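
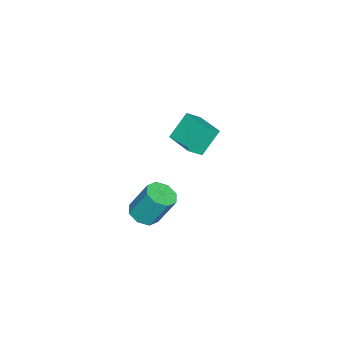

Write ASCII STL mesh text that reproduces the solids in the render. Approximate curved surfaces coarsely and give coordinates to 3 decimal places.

solid 
facet normal 0.038 -0.470 -0.882
outer loop
vertex 3.773 -3.273 -2.8
vertex 3.16 -2.667 -3.15
vertex 4.088 -2.704 -3.09
endloop
endfacet
facet normal 0.896 -0.374 0.239
outer loop
vertex 3.773 -3.273 -2.8
vertex 4.088 -2.704 -3.09
vertex 3.692 -2.279 -0.94
endloop
endfacet
facet normal 0.896 -0.375 0.239
outer loop
vertex 3.692 -2.279 -0.94
vertex 4.088 -2.704 -3.09
vertex 4.007 -1.711 -1.23
endloop
endfacet
facet normal -0.038 0.471 0.881
outer loop
vertex 3.692 -2.279 -0.94
vertex 4.007 -1.711 -1.23
vertex 3.08 -1.673 -1.29
endloop
endfacet
facet normal 0.038 -0.470 -0.882
outer loop
vertex 4.088 -2.704 -3.09
vertex 3.16 -2.667 -3.15
vertex 3.859 -2.113 -3.415
endloop
endfacet
facet normal 0.946 0.301 -0.119
outer loop
vertex 4.088 -2.704 -3.09
vertex 3.859 -2.113 -3.415
vertex 4.007 -1.711 -1.23
endloop
endfacet
facet normal 0.947 0.300 -0.119
outer loop
vertex 4.007 -1.711 -1.23
vertex 3.859 -2.113 -3.415
vertex 3.779 -1.12 -1.555
endloop
endfacet
facet normal -0.038 0.470 0.882
outer loop
vertex 4.007 -1.711 -1.23
vertex 3.779 -1.12 -1.555
vertex 3.08 -1.673 -1.29
endloop
endfacet
facet normal 0.039 -0.471 -0.882
outer loop
vertex 3.859 -2.113 -3.415
vertex 3.16 -2.667 -3.15
vertex 3.221 -1.847 -3.585
endloop
endfacet
facet normal 0.442 0.799 -0.408
outer loop
vertex 3.859 -2.113 -3.415
vertex 3.221 -1.847 -3.585
vertex 3.779 -1.12 -1.555
endloop
endfacet
facet normal 0.442 0.799 -0.408
outer loop
vertex 3.779 -1.12 -1.555
vertex 3.221 -1.847 -3.585
vertex 3.141 -0.854 -1.725
endloop
endfacet
facet normal -0.038 0.471 0.881
outer loop
vertex 3.779 -1.12 -1.555
vertex 3.141 -0.854 -1.725
vertex 3.08 -1.673 -1.29
endloop
endfacet
facet normal 0.038 -0.471 -0.882
outer loop
vertex 3.221 -1.847 -3.585
vertex 3.16 -2.667 -3.15
vertex 2.548 -2.061 -3.5
endloop
endfacet
facet normal -0.321 0.830 -0.457
outer loop
vertex 3.221 -1.847 -3.585
vertex 2.548 -2.061 -3.5
vertex 3.141 -0.854 -1.725
endloop
endfacet
facet normal -0.320 0.830 -0.457
outer loop
vertex 3.141 -0.854 -1.725
vertex 2.548 -2.061 -3.5
vertex 2.467 -1.067 -1.64
endloop
endfacet
facet normal -0.038 0.471 0.881
outer loop
vertex 3.141 -0.854 -1.725
vertex 2.467 -1.067 -1.64
vertex 3.08 -1.673 -1.29
endloop
endfacet
facet normal 0.038 -0.471 -0.881
outer loop
vertex 2.548 -2.061 -3.5
vertex 3.16 -2.667 -3.15
vertex 2.233 -2.629 -3.21
endloop
endfacet
facet normal -0.896 0.375 -0.239
outer loop
vertex 2.548 -2.061 -3.5
vertex 2.233 -2.629 -3.21
vertex 2.467 -1.067 -1.64
endloop
endfacet
facet normal -0.896 0.374 -0.239
outer loop
vertex 2.467 -1.067 -1.64
vertex 2.233 -2.629 -3.21
vertex 2.152 -1.636 -1.35
endloop
endfacet
facet normal -0.038 0.470 0.882
outer loop
vertex 2.467 -1.067 -1.64
vertex 2.152 -1.636 -1.35
vertex 3.08 -1.673 -1.29
endloop
endfacet
facet normal 0.038 -0.470 -0.882
outer loop
vertex 2.233 -2.629 -3.21
vertex 3.16 -2.667 -3.15
vertex 2.461 -3.22 -2.885
endloop
endfacet
facet normal -0.947 -0.300 0.119
outer loop
vertex 2.233 -2.629 -3.21
vertex 2.461 -3.22 -2.885
vertex 2.152 -1.636 -1.35
endloop
endfacet
facet normal -0.946 -0.301 0.120
outer loop
vertex 2.152 -1.636 -1.35
vertex 2.461 -3.22 -2.885
vertex 2.381 -2.227 -1.025
endloop
endfacet
facet normal -0.038 0.470 0.882
outer loop
vertex 2.152 -1.636 -1.35
vertex 2.381 -2.227 -1.025
vertex 3.08 -1.673 -1.29
endloop
endfacet
facet normal 0.038 -0.471 -0.881
outer loop
vertex 2.461 -3.22 -2.885
vertex 3.16 -2.667 -3.15
vertex 3.099 -3.486 -2.715
endloop
endfacet
facet normal -0.442 -0.799 0.408
outer loop
vertex 2.461 -3.22 -2.885
vertex 3.099 -3.486 -2.715
vertex 2.381 -2.227 -1.025
endloop
endfacet
facet normal -0.442 -0.799 0.408
outer loop
vertex 2.381 -2.227 -1.025
vertex 3.099 -3.486 -2.715
vertex 3.019 -2.493 -0.855
endloop
endfacet
facet normal -0.039 0.471 0.882
outer loop
vertex 2.381 -2.227 -1.025
vertex 3.019 -2.493 -0.855
vertex 3.08 -1.673 -1.29
endloop
endfacet
facet normal 0.038 -0.471 -0.881
outer loop
vertex 3.099 -3.486 -2.715
vertex 3.16 -2.667 -3.15
vertex 3.773 -3.273 -2.8
endloop
endfacet
facet normal 0.320 -0.830 0.457
outer loop
vertex 3.099 -3.486 -2.715
vertex 3.773 -3.273 -2.8
vertex 3.019 -2.493 -0.855
endloop
endfacet
facet normal 0.321 -0.829 0.457
outer loop
vertex 3.019 -2.493 -0.855
vertex 3.773 -3.273 -2.8
vertex 3.692 -2.279 -0.94
endloop
endfacet
facet normal -0.038 0.471 0.882
outer loop
vertex 3.019 -2.493 -0.855
vertex 3.692 -2.279 -0.94
vertex 3.08 -1.673 -1.29
endloop
endfacet
facet normal -0.527 0.362 0.769
outer loop
vertex -4.325 -2.676 -0.647
vertex -3.14 -1.195 -0.533
vertex -5.006 -2.072 -1.398
endloop
endfacet
facet normal -0.624 -0.779 -0.060
outer loop
vertex -4.0 -2.765 -2.867
vertex -4.325 -2.676 -0.647
vertex -5.006 -2.072 -1.398
endloop
endfacet
facet normal -0.527 0.363 0.769
outer loop
vertex -5.006 -2.072 -1.398
vertex -3.14 -1.195 -0.533
vertex -3.821 -0.592 -1.284
endloop
endfacet
facet normal -0.577 0.511 -0.637
outer loop
vertex -3.821 -0.592 -1.284
vertex -4.0 -2.765 -2.867
vertex -5.006 -2.072 -1.398
endloop
endfacet
facet normal 0.578 -0.511 0.637
outer loop
vertex -4.325 -2.676 -0.647
vertex -2.134 -1.888 -2.002
vertex -3.14 -1.195 -0.533
endloop
endfacet
facet normal -0.624 -0.779 -0.060
outer loop
vertex -3.319 -3.368 -2.116
vertex -4.325 -2.676 -0.647
vertex -4.0 -2.765 -2.867
endloop
endfacet
facet normal 0.577 -0.511 0.636
outer loop
vertex -3.319 -3.368 -2.116
vertex -2.134 -1.888 -2.002
vertex -4.325 -2.676 -0.647
endloop
endfacet
facet normal 0.624 0.779 0.060
outer loop
vertex -3.14 -1.195 -0.533
vertex -2.134 -1.888 -2.002
vertex -3.821 -0.592 -1.284
endloop
endfacet
facet normal -0.578 0.511 -0.636
outer loop
vertex -2.815 -1.284 -2.753
vertex -4.0 -2.765 -2.867
vertex -3.821 -0.592 -1.284
endloop
endfacet
facet normal 0.624 0.779 0.060
outer loop
vertex -3.821 -0.592 -1.284
vertex -2.134 -1.888 -2.002
vertex -2.815 -1.284 -2.753
endloop
endfacet
facet normal 0.527 -0.362 -0.769
outer loop
vertex -2.815 -1.284 -2.753
vertex -3.319 -3.368 -2.116
vertex -4.0 -2.765 -2.867
endloop
endfacet
facet normal 0.527 -0.362 -0.769
outer loop
vertex -2.134 -1.888 -2.002
vertex -3.319 -3.368 -2.116
vertex -2.815 -1.284 -2.753
endloop
endfacet

endsolid


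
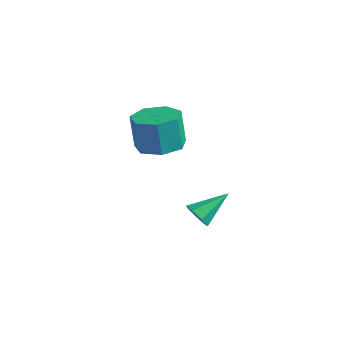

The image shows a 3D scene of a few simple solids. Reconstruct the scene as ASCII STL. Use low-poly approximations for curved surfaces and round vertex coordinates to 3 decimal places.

solid 
facet normal 0.190 -0.038 -0.981
outer loop
vertex 2.262 -0.354 1.811
vertex 1.715 -1.271 1.741
vertex 1.355 -0.269 1.632
endloop
endfacet
facet normal 0.097 0.995 -0.020
outer loop
vertex 2.262 -0.354 1.811
vertex 1.355 -0.269 1.632
vertex 1.952 -0.292 3.41
endloop
endfacet
facet normal 0.097 0.995 -0.020
outer loop
vertex 1.952 -0.292 3.41
vertex 1.355 -0.269 1.632
vertex 1.045 -0.207 3.231
endloop
endfacet
facet normal -0.190 0.037 0.981
outer loop
vertex 1.952 -0.292 3.41
vertex 1.045 -0.207 3.231
vertex 1.405 -1.209 3.339
endloop
endfacet
facet normal 0.191 -0.038 -0.981
outer loop
vertex 1.355 -0.269 1.632
vertex 1.715 -1.271 1.741
vertex 0.719 -0.939 1.534
endloop
endfacet
facet normal -0.704 0.692 -0.163
outer loop
vertex 1.355 -0.269 1.632
vertex 0.719 -0.939 1.534
vertex 1.045 -0.207 3.231
endloop
endfacet
facet normal -0.704 0.692 -0.163
outer loop
vertex 1.045 -0.207 3.231
vertex 0.719 -0.939 1.534
vertex 0.409 -0.877 3.133
endloop
endfacet
facet normal -0.190 0.037 0.981
outer loop
vertex 1.045 -0.207 3.231
vertex 0.409 -0.877 3.133
vertex 1.405 -1.209 3.339
endloop
endfacet
facet normal 0.191 -0.038 -0.981
outer loop
vertex 0.719 -0.939 1.534
vertex 1.715 -1.271 1.741
vertex 0.833 -1.859 1.592
endloop
endfacet
facet normal -0.974 -0.132 -0.184
outer loop
vertex 0.719 -0.939 1.534
vertex 0.833 -1.859 1.592
vertex 0.409 -0.877 3.133
endloop
endfacet
facet normal -0.974 -0.132 -0.184
outer loop
vertex 0.409 -0.877 3.133
vertex 0.833 -1.859 1.592
vertex 0.523 -1.797 3.191
endloop
endfacet
facet normal -0.190 0.038 0.981
outer loop
vertex 0.409 -0.877 3.133
vertex 0.523 -1.797 3.191
vertex 1.405 -1.209 3.339
endloop
endfacet
facet normal 0.191 -0.038 -0.981
outer loop
vertex 0.833 -1.859 1.592
vertex 1.715 -1.271 1.741
vertex 1.612 -2.336 1.762
endloop
endfacet
facet normal -0.511 -0.857 -0.066
outer loop
vertex 0.833 -1.859 1.592
vertex 1.612 -2.336 1.762
vertex 0.523 -1.797 3.191
endloop
endfacet
facet normal -0.511 -0.857 -0.066
outer loop
vertex 0.523 -1.797 3.191
vertex 1.612 -2.336 1.762
vertex 1.301 -2.274 3.361
endloop
endfacet
facet normal -0.191 0.039 0.981
outer loop
vertex 0.523 -1.797 3.191
vertex 1.301 -2.274 3.361
vertex 1.405 -1.209 3.339
endloop
endfacet
facet normal 0.190 -0.038 -0.981
outer loop
vertex 1.612 -2.336 1.762
vertex 1.715 -1.271 1.741
vertex 2.468 -2.011 1.915
endloop
endfacet
facet normal 0.337 -0.936 0.102
outer loop
vertex 1.612 -2.336 1.762
vertex 2.468 -2.011 1.915
vertex 1.301 -2.274 3.361
endloop
endfacet
facet normal 0.337 -0.936 0.102
outer loop
vertex 1.301 -2.274 3.361
vertex 2.468 -2.011 1.915
vertex 2.158 -1.949 3.514
endloop
endfacet
facet normal -0.190 0.039 0.981
outer loop
vertex 1.301 -2.274 3.361
vertex 2.158 -1.949 3.514
vertex 1.405 -1.209 3.339
endloop
endfacet
facet normal 0.190 -0.038 -0.981
outer loop
vertex 2.468 -2.011 1.915
vertex 1.715 -1.271 1.741
vertex 2.757 -1.129 1.937
endloop
endfacet
facet normal 0.931 -0.310 0.193
outer loop
vertex 2.468 -2.011 1.915
vertex 2.757 -1.129 1.937
vertex 2.158 -1.949 3.514
endloop
endfacet
facet normal 0.931 -0.310 0.193
outer loop
vertex 2.158 -1.949 3.514
vertex 2.757 -1.129 1.937
vertex 2.447 -1.067 3.536
endloop
endfacet
facet normal -0.191 0.038 0.981
outer loop
vertex 2.158 -1.949 3.514
vertex 2.447 -1.067 3.536
vertex 1.405 -1.209 3.339
endloop
endfacet
facet normal 0.190 -0.038 -0.981
outer loop
vertex 2.757 -1.129 1.937
vertex 1.715 -1.271 1.741
vertex 2.262 -0.354 1.811
endloop
endfacet
facet normal 0.824 0.549 0.139
outer loop
vertex 2.757 -1.129 1.937
vertex 2.262 -0.354 1.811
vertex 2.447 -1.067 3.536
endloop
endfacet
facet normal 0.824 0.549 0.139
outer loop
vertex 2.447 -1.067 3.536
vertex 2.262 -0.354 1.811
vertex 1.952 -0.292 3.41
endloop
endfacet
facet normal -0.191 0.038 0.981
outer loop
vertex 2.447 -1.067 3.536
vertex 1.952 -0.292 3.41
vertex 1.405 -1.209 3.339
endloop
endfacet
facet normal -0.260 -0.835 -0.485
outer loop
vertex 3.039 0.014 -3.302
vertex 2.792 -0.251 -2.714
vertex 2.463 0.127 -3.188
endloop
endfacet
facet normal 0.023 0.766 -0.642
outer loop
vertex 3.039 0.014 -3.302
vertex 2.463 0.127 -3.188
vertex 3.248 1.211 -1.866
endloop
endfacet
facet normal -0.260 -0.835 -0.485
outer loop
vertex 2.463 0.127 -3.188
vertex 2.792 -0.251 -2.714
vertex 2.134 -0.044 -2.718
endloop
endfacet
facet normal -0.661 0.723 -0.200
outer loop
vertex 2.463 0.127 -3.188
vertex 2.134 -0.044 -2.718
vertex 3.248 1.211 -1.866
endloop
endfacet
facet normal -0.260 -0.836 -0.484
outer loop
vertex 2.134 -0.044 -2.718
vertex 2.792 -0.251 -2.714
vertex 2.301 -0.37 -2.245
endloop
endfacet
facet normal -0.784 0.346 0.515
outer loop
vertex 2.134 -0.044 -2.718
vertex 2.301 -0.37 -2.245
vertex 3.248 1.211 -1.866
endloop
endfacet
facet normal -0.260 -0.835 -0.484
outer loop
vertex 2.301 -0.37 -2.245
vertex 2.792 -0.251 -2.714
vertex 2.838 -0.607 -2.125
endloop
endfacet
facet normal -0.251 -0.081 0.965
outer loop
vertex 2.301 -0.37 -2.245
vertex 2.838 -0.607 -2.125
vertex 3.248 1.211 -1.866
endloop
endfacet
facet normal -0.259 -0.835 -0.485
outer loop
vertex 2.838 -0.607 -2.125
vertex 2.792 -0.251 -2.714
vertex 3.341 -0.575 -2.449
endloop
endfacet
facet normal 0.537 -0.236 0.810
outer loop
vertex 2.838 -0.607 -2.125
vertex 3.341 -0.575 -2.449
vertex 3.248 1.211 -1.866
endloop
endfacet
facet normal -0.259 -0.836 -0.484
outer loop
vertex 3.341 -0.575 -2.449
vertex 2.792 -0.251 -2.714
vertex 3.43 -0.299 -2.973
endloop
endfacet
facet normal 0.986 -0.003 0.166
outer loop
vertex 3.341 -0.575 -2.449
vertex 3.43 -0.299 -2.973
vertex 3.248 1.211 -1.866
endloop
endfacet
facet normal -0.260 -0.835 -0.485
outer loop
vertex 3.43 -0.299 -2.973
vertex 2.792 -0.251 -2.714
vertex 3.039 0.014 -3.302
endloop
endfacet
facet normal 0.758 0.443 -0.479
outer loop
vertex 3.43 -0.299 -2.973
vertex 3.039 0.014 -3.302
vertex 3.248 1.211 -1.866
endloop
endfacet

endsolid


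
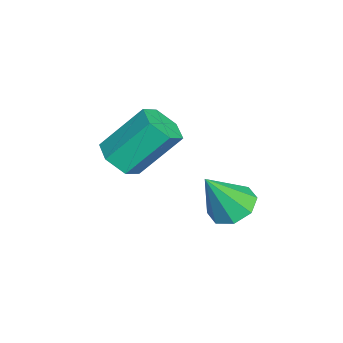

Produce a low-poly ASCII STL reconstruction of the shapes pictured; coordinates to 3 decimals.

solid 
facet normal -0.269 0.450 -0.852
outer loop
vertex -0.02 -0.916 -0.884
vertex -0.655 -1.0 -0.728
vertex -0.207 -0.528 -0.62
endloop
endfacet
facet normal 0.922 0.235 0.308
outer loop
vertex -0.02 -0.916 -0.884
vertex -0.207 -0.528 -0.62
vertex -0.285 -1.62 0.448
endloop
endfacet
facet normal -0.269 0.450 -0.852
outer loop
vertex -0.207 -0.528 -0.62
vertex -0.655 -1.0 -0.728
vertex -0.656 -0.416 -0.419
endloop
endfacet
facet normal 0.446 0.609 0.656
outer loop
vertex -0.207 -0.528 -0.62
vertex -0.656 -0.416 -0.419
vertex -0.285 -1.62 0.448
endloop
endfacet
facet normal -0.268 0.450 -0.852
outer loop
vertex -0.656 -0.416 -0.419
vertex -0.655 -1.0 -0.728
vertex -1.106 -0.646 -0.399
endloop
endfacet
facet normal -0.230 0.521 0.822
outer loop
vertex -0.656 -0.416 -0.419
vertex -1.106 -0.646 -0.399
vertex -0.285 -1.62 0.448
endloop
endfacet
facet normal -0.269 0.449 -0.852
outer loop
vertex -1.106 -0.646 -0.399
vertex -0.655 -1.0 -0.728
vertex -1.291 -1.083 -0.571
endloop
endfacet
facet normal -0.706 0.020 0.708
outer loop
vertex -1.106 -0.646 -0.399
vertex -1.291 -1.083 -0.571
vertex -0.285 -1.62 0.448
endloop
endfacet
facet normal -0.269 0.450 -0.852
outer loop
vertex -1.291 -1.083 -0.571
vertex -0.655 -1.0 -0.728
vertex -1.104 -1.471 -0.835
endloop
endfacet
facet normal -0.705 -0.599 0.380
outer loop
vertex -1.291 -1.083 -0.571
vertex -1.104 -1.471 -0.835
vertex -0.285 -1.62 0.448
endloop
endfacet
facet normal -0.269 0.450 -0.852
outer loop
vertex -1.104 -1.471 -0.835
vertex -0.655 -1.0 -0.728
vertex -0.654 -1.583 -1.036
endloop
endfacet
facet normal -0.228 -0.973 0.032
outer loop
vertex -1.104 -1.471 -0.835
vertex -0.654 -1.583 -1.036
vertex -0.285 -1.62 0.448
endloop
endfacet
facet normal -0.268 0.450 -0.852
outer loop
vertex -0.654 -1.583 -1.036
vertex -0.655 -1.0 -0.728
vertex -0.205 -1.353 -1.056
endloop
endfacet
facet normal 0.447 -0.884 -0.133
outer loop
vertex -0.654 -1.583 -1.036
vertex -0.205 -1.353 -1.056
vertex -0.285 -1.62 0.448
endloop
endfacet
facet normal -0.269 0.449 -0.852
outer loop
vertex -0.205 -1.353 -1.056
vertex -0.655 -1.0 -0.728
vertex -0.02 -0.916 -0.884
endloop
endfacet
facet normal 0.923 -0.383 -0.019
outer loop
vertex -0.205 -1.353 -1.056
vertex -0.02 -0.916 -0.884
vertex -0.285 -1.62 0.448
endloop
endfacet
facet normal 0.148 -0.653 -0.743
outer loop
vertex -2.57 -4.217 -0.693
vertex -3.07 -3.935 -1.04
vertex -2.443 -3.71 -1.113
endloop
endfacet
facet normal 0.971 -0.049 0.235
outer loop
vertex -2.57 -4.217 -0.693
vertex -2.443 -3.71 -1.113
vertex -2.811 -3.147 0.526
endloop
endfacet
facet normal 0.971 -0.050 0.235
outer loop
vertex -2.811 -3.147 0.526
vertex -2.443 -3.71 -1.113
vertex -2.683 -2.64 0.106
endloop
endfacet
facet normal -0.147 0.653 0.743
outer loop
vertex -2.811 -3.147 0.526
vertex -2.683 -2.64 0.106
vertex -3.31 -2.865 0.18
endloop
endfacet
facet normal 0.147 -0.652 -0.744
outer loop
vertex -2.443 -3.71 -1.113
vertex -3.07 -3.935 -1.04
vertex -2.942 -3.428 -1.459
endloop
endfacet
facet normal 0.650 0.630 -0.425
outer loop
vertex -2.443 -3.71 -1.113
vertex -2.942 -3.428 -1.459
vertex -2.683 -2.64 0.106
endloop
endfacet
facet normal 0.650 0.630 -0.425
outer loop
vertex -2.683 -2.64 0.106
vertex -2.942 -3.428 -1.459
vertex -3.183 -2.358 -0.24
endloop
endfacet
facet normal -0.146 0.653 0.743
outer loop
vertex -2.683 -2.64 0.106
vertex -3.183 -2.358 -0.24
vertex -3.31 -2.865 0.18
endloop
endfacet
facet normal 0.147 -0.652 -0.744
outer loop
vertex -2.942 -3.428 -1.459
vertex -3.07 -3.935 -1.04
vertex -3.569 -3.653 -1.386
endloop
endfacet
facet normal -0.321 0.680 -0.660
outer loop
vertex -2.942 -3.428 -1.459
vertex -3.569 -3.653 -1.386
vertex -3.183 -2.358 -0.24
endloop
endfacet
facet normal -0.321 0.680 -0.660
outer loop
vertex -3.183 -2.358 -0.24
vertex -3.569 -3.653 -1.386
vertex -3.81 -2.583 -0.167
endloop
endfacet
facet normal -0.148 0.653 0.743
outer loop
vertex -3.183 -2.358 -0.24
vertex -3.81 -2.583 -0.167
vertex -3.31 -2.865 0.18
endloop
endfacet
facet normal 0.147 -0.653 -0.743
outer loop
vertex -3.569 -3.653 -1.386
vertex -3.07 -3.935 -1.04
vertex -3.697 -4.16 -0.966
endloop
endfacet
facet normal -0.971 0.050 -0.236
outer loop
vertex -3.569 -3.653 -1.386
vertex -3.697 -4.16 -0.966
vertex -3.81 -2.583 -0.167
endloop
endfacet
facet normal -0.971 0.049 -0.234
outer loop
vertex -3.81 -2.583 -0.167
vertex -3.697 -4.16 -0.966
vertex -3.937 -3.09 0.253
endloop
endfacet
facet normal -0.148 0.653 0.743
outer loop
vertex -3.81 -2.583 -0.167
vertex -3.937 -3.09 0.253
vertex -3.31 -2.865 0.18
endloop
endfacet
facet normal 0.146 -0.653 -0.743
outer loop
vertex -3.697 -4.16 -0.966
vertex -3.07 -3.935 -1.04
vertex -3.197 -4.442 -0.62
endloop
endfacet
facet normal -0.650 -0.630 0.425
outer loop
vertex -3.697 -4.16 -0.966
vertex -3.197 -4.442 -0.62
vertex -3.937 -3.09 0.253
endloop
endfacet
facet normal -0.650 -0.630 0.424
outer loop
vertex -3.937 -3.09 0.253
vertex -3.197 -4.442 -0.62
vertex -3.438 -3.372 0.599
endloop
endfacet
facet normal -0.147 0.652 0.744
outer loop
vertex -3.937 -3.09 0.253
vertex -3.438 -3.372 0.599
vertex -3.31 -2.865 0.18
endloop
endfacet
facet normal 0.148 -0.653 -0.743
outer loop
vertex -3.197 -4.442 -0.62
vertex -3.07 -3.935 -1.04
vertex -2.57 -4.217 -0.693
endloop
endfacet
facet normal 0.321 -0.680 0.660
outer loop
vertex -3.197 -4.442 -0.62
vertex -2.57 -4.217 -0.693
vertex -3.438 -3.372 0.599
endloop
endfacet
facet normal 0.321 -0.680 0.660
outer loop
vertex -3.438 -3.372 0.599
vertex -2.57 -4.217 -0.693
vertex -2.811 -3.147 0.526
endloop
endfacet
facet normal -0.147 0.652 0.744
outer loop
vertex -3.438 -3.372 0.599
vertex -2.811 -3.147 0.526
vertex -3.31 -2.865 0.18
endloop
endfacet

endsolid


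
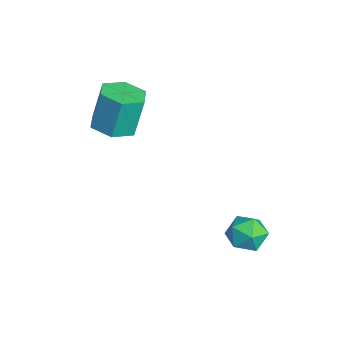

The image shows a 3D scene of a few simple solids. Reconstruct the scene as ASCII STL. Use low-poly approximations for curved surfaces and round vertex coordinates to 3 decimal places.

solid 
facet normal -0.652 0.620 -0.436
outer loop
vertex 2.406 0.649 -2.558
vertex 1.861 0.173 -2.421
vertex 2.027 0.694 -1.928
endloop
endfacet
facet normal -0.114 0.984 -0.139
outer loop
vertex 2.406 0.649 -2.558
vertex 2.027 0.694 -1.928
vertex 2.758 0.779 -1.925
endloop
endfacet
facet normal 0.495 0.754 -0.430
outer loop
vertex 2.406 0.649 -2.558
vertex 2.758 0.779 -1.925
vertex 3.044 0.311 -2.416
endloop
endfacet
facet normal 0.334 0.249 -0.909
outer loop
vertex 2.406 0.649 -2.558
vertex 3.044 0.311 -2.416
vertex 2.489 -0.064 -2.723
endloop
endfacet
facet normal -0.375 0.167 -0.912
outer loop
vertex 2.406 0.649 -2.558
vertex 2.489 -0.064 -2.723
vertex 1.861 0.173 -2.421
endloop
endfacet
facet normal -0.098 0.825 0.556
outer loop
vertex 2.758 0.779 -1.925
vertex 2.027 0.694 -1.928
vertex 2.431 0.384 -1.397
endloop
endfacet
facet normal -0.968 0.238 0.075
outer loop
vertex 2.027 0.694 -1.928
vertex 1.861 0.173 -2.421
vertex 1.876 0.009 -1.704
endloop
endfacet
facet normal -0.521 -0.496 -0.694
outer loop
vertex 1.861 0.173 -2.421
vertex 2.489 -0.064 -2.723
vertex 2.162 -0.459 -2.195
endloop
endfacet
facet normal 0.627 -0.364 -0.689
outer loop
vertex 2.489 -0.064 -2.723
vertex 3.044 0.311 -2.416
vertex 2.893 -0.374 -2.192
endloop
endfacet
facet normal 0.887 0.453 0.085
outer loop
vertex 3.044 0.311 -2.416
vertex 2.758 0.779 -1.925
vertex 3.059 0.147 -1.699
endloop
endfacet
facet normal -0.334 -0.249 0.909
outer loop
vertex 2.514 -0.329 -1.562
vertex 2.431 0.384 -1.397
vertex 1.876 0.009 -1.704
endloop
endfacet
facet normal -0.495 -0.754 0.430
outer loop
vertex 2.514 -0.329 -1.562
vertex 1.876 0.009 -1.704
vertex 2.162 -0.459 -2.195
endloop
endfacet
facet normal 0.114 -0.984 0.139
outer loop
vertex 2.514 -0.329 -1.562
vertex 2.162 -0.459 -2.195
vertex 2.893 -0.374 -2.192
endloop
endfacet
facet normal 0.652 -0.620 0.436
outer loop
vertex 2.514 -0.329 -1.562
vertex 2.893 -0.374 -2.192
vertex 3.059 0.147 -1.699
endloop
endfacet
facet normal 0.375 -0.167 0.912
outer loop
vertex 2.514 -0.329 -1.562
vertex 3.059 0.147 -1.699
vertex 2.431 0.384 -1.397
endloop
endfacet
facet normal -0.627 0.364 0.689
outer loop
vertex 1.876 0.009 -1.704
vertex 2.431 0.384 -1.397
vertex 2.027 0.694 -1.928
endloop
endfacet
facet normal -0.887 -0.453 -0.085
outer loop
vertex 2.162 -0.459 -2.195
vertex 1.876 0.009 -1.704
vertex 1.861 0.173 -2.421
endloop
endfacet
facet normal 0.098 -0.825 -0.556
outer loop
vertex 2.893 -0.374 -2.192
vertex 2.162 -0.459 -2.195
vertex 2.489 -0.064 -2.723
endloop
endfacet
facet normal 0.968 -0.238 -0.075
outer loop
vertex 3.059 0.147 -1.699
vertex 2.893 -0.374 -2.192
vertex 3.044 0.311 -2.416
endloop
endfacet
facet normal 0.521 0.496 0.694
outer loop
vertex 2.431 0.384 -1.397
vertex 3.059 0.147 -1.699
vertex 2.758 0.779 -1.925
endloop
endfacet
facet normal 0.093 -0.256 -0.962
outer loop
vertex -0.639 -2.648 0.684
vertex -1.231 -3.18 0.768
vertex -1.396 -2.427 0.552
endloop
endfacet
facet normal 0.308 0.926 -0.216
outer loop
vertex -0.639 -2.648 0.684
vertex -1.396 -2.427 0.552
vertex -0.778 -2.269 2.108
endloop
endfacet
facet normal 0.308 0.926 -0.216
outer loop
vertex -0.778 -2.269 2.108
vertex -1.396 -2.427 0.552
vertex -1.535 -2.048 1.976
endloop
endfacet
facet normal -0.093 0.256 0.962
outer loop
vertex -0.778 -2.269 2.108
vertex -1.535 -2.048 1.976
vertex -1.369 -2.8 2.192
endloop
endfacet
facet normal 0.093 -0.256 -0.962
outer loop
vertex -1.396 -2.427 0.552
vertex -1.231 -3.18 0.768
vertex -1.988 -2.959 0.636
endloop
endfacet
facet normal -0.666 0.702 -0.252
outer loop
vertex -1.396 -2.427 0.552
vertex -1.988 -2.959 0.636
vertex -1.535 -2.048 1.976
endloop
endfacet
facet normal -0.666 0.702 -0.252
outer loop
vertex -1.535 -2.048 1.976
vertex -1.988 -2.959 0.636
vertex -2.127 -2.58 2.059
endloop
endfacet
facet normal -0.095 0.255 0.962
outer loop
vertex -1.535 -2.048 1.976
vertex -2.127 -2.58 2.059
vertex -1.369 -2.8 2.192
endloop
endfacet
facet normal 0.093 -0.256 -0.962
outer loop
vertex -1.988 -2.959 0.636
vertex -1.231 -3.18 0.768
vertex -1.822 -3.711 0.852
endloop
endfacet
facet normal -0.974 -0.225 -0.035
outer loop
vertex -1.988 -2.959 0.636
vertex -1.822 -3.711 0.852
vertex -2.127 -2.58 2.059
endloop
endfacet
facet normal -0.974 -0.225 -0.035
outer loop
vertex -2.127 -2.58 2.059
vertex -1.822 -3.711 0.852
vertex -1.961 -3.332 2.276
endloop
endfacet
facet normal -0.094 0.257 0.962
outer loop
vertex -2.127 -2.58 2.059
vertex -1.961 -3.332 2.276
vertex -1.369 -2.8 2.192
endloop
endfacet
facet normal 0.093 -0.256 -0.962
outer loop
vertex -1.822 -3.711 0.852
vertex -1.231 -3.18 0.768
vertex -1.065 -3.932 0.984
endloop
endfacet
facet normal -0.308 -0.926 0.216
outer loop
vertex -1.822 -3.711 0.852
vertex -1.065 -3.932 0.984
vertex -1.961 -3.332 2.276
endloop
endfacet
facet normal -0.308 -0.926 0.216
outer loop
vertex -1.961 -3.332 2.276
vertex -1.065 -3.932 0.984
vertex -1.204 -3.553 2.408
endloop
endfacet
facet normal -0.093 0.256 0.962
outer loop
vertex -1.961 -3.332 2.276
vertex -1.204 -3.553 2.408
vertex -1.369 -2.8 2.192
endloop
endfacet
facet normal 0.095 -0.255 -0.962
outer loop
vertex -1.065 -3.932 0.984
vertex -1.231 -3.18 0.768
vertex -0.473 -3.4 0.901
endloop
endfacet
facet normal 0.666 -0.702 0.252
outer loop
vertex -1.065 -3.932 0.984
vertex -0.473 -3.4 0.901
vertex -1.204 -3.553 2.408
endloop
endfacet
facet normal 0.666 -0.702 0.252
outer loop
vertex -1.204 -3.553 2.408
vertex -0.473 -3.4 0.901
vertex -0.612 -3.021 2.324
endloop
endfacet
facet normal -0.093 0.256 0.962
outer loop
vertex -1.204 -3.553 2.408
vertex -0.612 -3.021 2.324
vertex -1.369 -2.8 2.192
endloop
endfacet
facet normal 0.094 -0.257 -0.962
outer loop
vertex -0.473 -3.4 0.901
vertex -1.231 -3.18 0.768
vertex -0.639 -2.648 0.684
endloop
endfacet
facet normal 0.974 0.225 0.035
outer loop
vertex -0.473 -3.4 0.901
vertex -0.639 -2.648 0.684
vertex -0.612 -3.021 2.324
endloop
endfacet
facet normal 0.974 0.225 0.035
outer loop
vertex -0.612 -3.021 2.324
vertex -0.639 -2.648 0.684
vertex -0.778 -2.269 2.108
endloop
endfacet
facet normal -0.093 0.256 0.962
outer loop
vertex -0.612 -3.021 2.324
vertex -0.778 -2.269 2.108
vertex -1.369 -2.8 2.192
endloop
endfacet

endsolid


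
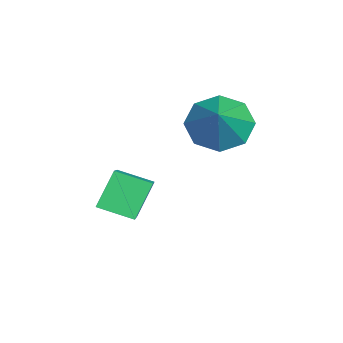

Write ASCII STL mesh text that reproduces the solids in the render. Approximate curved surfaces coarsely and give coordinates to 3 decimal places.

solid 
facet normal -0.753 0.021 -0.657
outer loop
vertex 1.021 3.573 -2.098
vertex 0.581 2.896 -1.616
vertex 0.585 3.836 -1.59
endloop
endfacet
facet normal 0.597 0.796 0.100
outer loop
vertex 1.021 3.573 -2.098
vertex 0.585 3.836 -1.59
vertex 1.719 2.864 -0.624
endloop
endfacet
facet normal -0.753 0.021 -0.658
outer loop
vertex 0.585 3.836 -1.59
vertex 0.581 2.896 -1.616
vertex 0.146 3.548 -1.097
endloop
endfacet
facet normal 0.160 0.784 0.600
outer loop
vertex 0.585 3.836 -1.59
vertex 0.146 3.548 -1.097
vertex 1.719 2.864 -0.624
endloop
endfacet
facet normal -0.753 0.020 -0.657
outer loop
vertex 0.146 3.548 -1.097
vertex 0.581 2.896 -1.616
vertex -0.037 2.878 -0.908
endloop
endfacet
facet normal -0.150 0.306 0.940
outer loop
vertex 0.146 3.548 -1.097
vertex -0.037 2.878 -0.908
vertex 1.719 2.864 -0.624
endloop
endfacet
facet normal -0.753 0.022 -0.657
outer loop
vertex -0.037 2.878 -0.908
vertex 0.581 2.896 -1.616
vertex 0.142 2.219 -1.135
endloop
endfacet
facet normal -0.152 -0.359 0.921
outer loop
vertex -0.037 2.878 -0.908
vertex 0.142 2.219 -1.135
vertex 1.719 2.864 -0.624
endloop
endfacet
facet normal -0.753 0.021 -0.657
outer loop
vertex 0.142 2.219 -1.135
vertex 0.581 2.896 -1.616
vertex 0.578 1.957 -1.643
endloop
endfacet
facet normal 0.155 -0.818 0.555
outer loop
vertex 0.142 2.219 -1.135
vertex 0.578 1.957 -1.643
vertex 1.719 2.864 -0.624
endloop
endfacet
facet normal -0.754 0.021 -0.657
outer loop
vertex 0.578 1.957 -1.643
vertex 0.581 2.896 -1.616
vertex 1.016 2.244 -2.136
endloop
endfacet
facet normal 0.590 -0.805 0.056
outer loop
vertex 0.578 1.957 -1.643
vertex 1.016 2.244 -2.136
vertex 1.719 2.864 -0.624
endloop
endfacet
facet normal -0.753 0.021 -0.657
outer loop
vertex 1.016 2.244 -2.136
vertex 0.581 2.896 -1.616
vertex 1.199 2.914 -2.324
endloop
endfacet
facet normal 0.901 -0.326 -0.285
outer loop
vertex 1.016 2.244 -2.136
vertex 1.199 2.914 -2.324
vertex 1.719 2.864 -0.624
endloop
endfacet
facet normal -0.753 0.022 -0.657
outer loop
vertex 1.199 2.914 -2.324
vertex 0.581 2.896 -1.616
vertex 1.021 3.573 -2.098
endloop
endfacet
facet normal 0.904 0.335 -0.267
outer loop
vertex 1.199 2.914 -2.324
vertex 1.021 3.573 -2.098
vertex 1.719 2.864 -0.624
endloop
endfacet
facet normal -0.491 0.355 0.796
outer loop
vertex 2.079 0.234 -2.559
vertex 2.255 1.234 -2.897
vertex 0.282 0.183 -3.644
endloop
endfacet
facet normal -0.164 -0.934 0.316
outer loop
vertex 0.885 -0.254 -4.623
vertex 2.079 0.234 -2.559
vertex 0.282 0.183 -3.644
endloop
endfacet
facet normal -0.491 0.355 0.796
outer loop
vertex 0.282 0.183 -3.644
vertex 2.255 1.234 -2.897
vertex 0.458 1.183 -3.982
endloop
endfacet
facet normal -0.856 -0.024 -0.517
outer loop
vertex 0.458 1.183 -3.982
vertex 0.885 -0.254 -4.623
vertex 0.282 0.183 -3.644
endloop
endfacet
facet normal 0.856 0.024 0.517
outer loop
vertex 2.079 0.234 -2.559
vertex 2.858 0.797 -3.876
vertex 2.255 1.234 -2.897
endloop
endfacet
facet normal -0.164 -0.934 0.316
outer loop
vertex 2.682 -0.203 -3.538
vertex 2.079 0.234 -2.559
vertex 0.885 -0.254 -4.623
endloop
endfacet
facet normal 0.856 0.024 0.517
outer loop
vertex 2.682 -0.203 -3.538
vertex 2.858 0.797 -3.876
vertex 2.079 0.234 -2.559
endloop
endfacet
facet normal 0.164 0.934 -0.316
outer loop
vertex 2.255 1.234 -2.897
vertex 2.858 0.797 -3.876
vertex 0.458 1.183 -3.982
endloop
endfacet
facet normal -0.856 -0.024 -0.517
outer loop
vertex 1.061 0.746 -4.961
vertex 0.885 -0.254 -4.623
vertex 0.458 1.183 -3.982
endloop
endfacet
facet normal 0.164 0.934 -0.316
outer loop
vertex 0.458 1.183 -3.982
vertex 2.858 0.797 -3.876
vertex 1.061 0.746 -4.961
endloop
endfacet
facet normal 0.491 -0.355 -0.796
outer loop
vertex 1.061 0.746 -4.961
vertex 2.682 -0.203 -3.538
vertex 0.885 -0.254 -4.623
endloop
endfacet
facet normal 0.491 -0.355 -0.796
outer loop
vertex 2.858 0.797 -3.876
vertex 2.682 -0.203 -3.538
vertex 1.061 0.746 -4.961
endloop
endfacet

endsolid


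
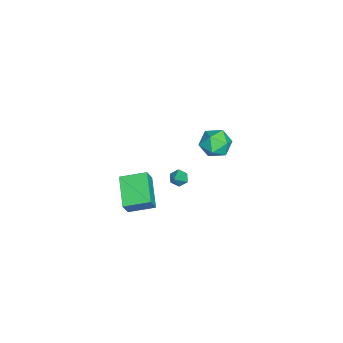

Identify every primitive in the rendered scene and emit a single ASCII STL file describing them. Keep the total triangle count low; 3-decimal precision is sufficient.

solid 
facet normal -0.886 -0.236 0.399
outer loop
vertex 3.113 -2.411 0.061
vertex 2.908 -0.951 0.469
vertex 2.638 -2.216 -0.878
endloop
endfacet
facet normal 0.134 -0.955 -0.266
outer loop
vertex 4.392 -1.749 -1.669
vertex 3.113 -2.411 0.061
vertex 2.638 -2.216 -0.878
endloop
endfacet
facet normal -0.886 -0.236 0.399
outer loop
vertex 2.638 -2.216 -0.878
vertex 2.908 -0.951 0.469
vertex 2.433 -0.755 -0.47
endloop
endfacet
facet normal -0.444 0.183 -0.877
outer loop
vertex 2.433 -0.755 -0.47
vertex 4.392 -1.749 -1.669
vertex 2.638 -2.216 -0.878
endloop
endfacet
facet normal 0.444 -0.183 0.877
outer loop
vertex 3.113 -2.411 0.061
vertex 4.662 -0.484 -0.322
vertex 2.908 -0.951 0.469
endloop
endfacet
facet normal 0.133 -0.955 -0.267
outer loop
vertex 4.867 -1.945 -0.73
vertex 3.113 -2.411 0.061
vertex 4.392 -1.749 -1.669
endloop
endfacet
facet normal 0.444 -0.183 0.877
outer loop
vertex 4.867 -1.945 -0.73
vertex 4.662 -0.484 -0.322
vertex 3.113 -2.411 0.061
endloop
endfacet
facet normal -0.134 0.954 0.267
outer loop
vertex 2.908 -0.951 0.469
vertex 4.662 -0.484 -0.322
vertex 2.433 -0.755 -0.47
endloop
endfacet
facet normal -0.444 0.183 -0.877
outer loop
vertex 4.187 -0.289 -1.261
vertex 4.392 -1.749 -1.669
vertex 2.433 -0.755 -0.47
endloop
endfacet
facet normal -0.134 0.955 0.266
outer loop
vertex 2.433 -0.755 -0.47
vertex 4.662 -0.484 -0.322
vertex 4.187 -0.289 -1.261
endloop
endfacet
facet normal 0.886 0.236 -0.399
outer loop
vertex 4.187 -0.289 -1.261
vertex 4.867 -1.945 -0.73
vertex 4.392 -1.749 -1.669
endloop
endfacet
facet normal 0.886 0.236 -0.399
outer loop
vertex 4.662 -0.484 -0.322
vertex 4.867 -1.945 -0.73
vertex 4.187 -0.289 -1.261
endloop
endfacet
facet normal -0.766 0.099 -0.635
outer loop
vertex 2.248 0.678 -1.239
vertex 1.901 0.61 -0.831
vertex 2.072 1.106 -0.96
endloop
endfacet
facet normal 0.795 0.525 -0.304
outer loop
vertex 2.248 0.678 -1.239
vertex 2.072 1.106 -0.96
vertex 2.819 0.49 -0.069
endloop
endfacet
facet normal -0.766 0.099 -0.635
outer loop
vertex 2.072 1.106 -0.96
vertex 1.901 0.61 -0.831
vertex 1.725 1.037 -0.552
endloop
endfacet
facet normal 0.273 0.883 0.382
outer loop
vertex 2.072 1.106 -0.96
vertex 1.725 1.037 -0.552
vertex 2.819 0.49 -0.069
endloop
endfacet
facet normal -0.765 0.100 -0.636
outer loop
vertex 1.725 1.037 -0.552
vertex 1.901 0.61 -0.831
vertex 1.553 0.542 -0.423
endloop
endfacet
facet normal -0.243 0.323 0.915
outer loop
vertex 1.725 1.037 -0.552
vertex 1.553 0.542 -0.423
vertex 2.819 0.49 -0.069
endloop
endfacet
facet normal -0.765 0.101 -0.636
outer loop
vertex 1.553 0.542 -0.423
vertex 1.901 0.61 -0.831
vertex 1.729 0.114 -0.703
endloop
endfacet
facet normal -0.238 -0.598 0.765
outer loop
vertex 1.553 0.542 -0.423
vertex 1.729 0.114 -0.703
vertex 2.819 0.49 -0.069
endloop
endfacet
facet normal -0.764 0.101 -0.637
outer loop
vertex 1.729 0.114 -0.703
vertex 1.901 0.61 -0.831
vertex 2.077 0.182 -1.11
endloop
endfacet
facet normal 0.282 -0.956 0.082
outer loop
vertex 1.729 0.114 -0.703
vertex 2.077 0.182 -1.11
vertex 2.819 0.49 -0.069
endloop
endfacet
facet normal -0.766 0.099 -0.635
outer loop
vertex 2.077 0.182 -1.11
vertex 1.901 0.61 -0.831
vertex 2.248 0.678 -1.239
endloop
endfacet
facet normal 0.800 -0.394 -0.453
outer loop
vertex 2.077 0.182 -1.11
vertex 2.248 0.678 -1.239
vertex 2.819 0.49 -0.069
endloop
endfacet
facet normal -0.836 -0.549 -0.017
outer loop
vertex -4.266 2.04 -2.627
vertex -3.745 1.26 -3.08
vertex -3.802 1.315 -2.042
endloop
endfacet
facet normal -0.836 -0.100 0.539
outer loop
vertex -4.266 2.04 -2.627
vertex -3.802 1.315 -2.042
vertex -3.746 2.318 -1.769
endloop
endfacet
facet normal -0.774 0.564 0.286
outer loop
vertex -4.266 2.04 -2.627
vertex -3.746 2.318 -1.769
vertex -3.656 2.883 -2.639
endloop
endfacet
facet normal -0.736 0.526 -0.426
outer loop
vertex -4.266 2.04 -2.627
vertex -3.656 2.883 -2.639
vertex -3.655 2.229 -3.449
endloop
endfacet
facet normal -0.774 -0.161 -0.612
outer loop
vertex -4.266 2.04 -2.627
vertex -3.655 2.229 -3.449
vertex -3.745 1.26 -3.08
endloop
endfacet
facet normal -0.260 -0.240 0.935
outer loop
vertex -3.746 2.318 -1.769
vertex -3.802 1.315 -2.042
vertex -2.905 1.711 -1.691
endloop
endfacet
facet normal -0.258 -0.965 0.037
outer loop
vertex -3.802 1.315 -2.042
vertex -3.745 1.26 -3.08
vertex -2.904 1.057 -2.501
endloop
endfacet
facet normal -0.158 -0.339 -0.928
outer loop
vertex -3.745 1.26 -3.08
vertex -3.655 2.229 -3.449
vertex -2.814 1.622 -3.371
endloop
endfacet
facet normal -0.097 0.774 -0.625
outer loop
vertex -3.655 2.229 -3.449
vertex -3.656 2.883 -2.639
vertex -2.758 2.625 -3.098
endloop
endfacet
facet normal -0.160 0.835 0.526
outer loop
vertex -3.656 2.883 -2.639
vertex -3.746 2.318 -1.769
vertex -2.815 2.68 -2.06
endloop
endfacet
facet normal 0.736 -0.526 0.426
outer loop
vertex -2.294 1.9 -2.513
vertex -2.905 1.711 -1.691
vertex -2.904 1.057 -2.501
endloop
endfacet
facet normal 0.774 -0.564 -0.286
outer loop
vertex -2.294 1.9 -2.513
vertex -2.904 1.057 -2.501
vertex -2.814 1.622 -3.371
endloop
endfacet
facet normal 0.836 0.100 -0.539
outer loop
vertex -2.294 1.9 -2.513
vertex -2.814 1.622 -3.371
vertex -2.758 2.625 -3.098
endloop
endfacet
facet normal 0.836 0.549 0.017
outer loop
vertex -2.294 1.9 -2.513
vertex -2.758 2.625 -3.098
vertex -2.815 2.68 -2.06
endloop
endfacet
facet normal 0.774 0.161 0.612
outer loop
vertex -2.294 1.9 -2.513
vertex -2.815 2.68 -2.06
vertex -2.905 1.711 -1.691
endloop
endfacet
facet normal 0.097 -0.774 0.625
outer loop
vertex -2.904 1.057 -2.501
vertex -2.905 1.711 -1.691
vertex -3.802 1.315 -2.042
endloop
endfacet
facet normal 0.160 -0.835 -0.526
outer loop
vertex -2.814 1.622 -3.371
vertex -2.904 1.057 -2.501
vertex -3.745 1.26 -3.08
endloop
endfacet
facet normal 0.260 0.240 -0.935
outer loop
vertex -2.758 2.625 -3.098
vertex -2.814 1.622 -3.371
vertex -3.655 2.229 -3.449
endloop
endfacet
facet normal 0.258 0.965 -0.037
outer loop
vertex -2.815 2.68 -2.06
vertex -2.758 2.625 -3.098
vertex -3.656 2.883 -2.639
endloop
endfacet
facet normal 0.158 0.339 0.928
outer loop
vertex -2.905 1.711 -1.691
vertex -2.815 2.68 -2.06
vertex -3.746 2.318 -1.769
endloop
endfacet

endsolid


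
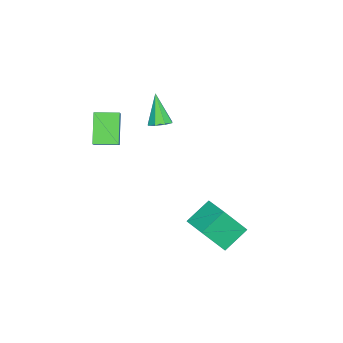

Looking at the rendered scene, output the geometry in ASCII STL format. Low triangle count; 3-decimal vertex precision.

solid 
facet normal 0.430 0.281 -0.858
outer loop
vertex -0.778 -1.691 0.91
vertex -1.264 -1.165 0.839
vertex -0.615 -1.22 1.146
endloop
endfacet
facet normal 0.677 -0.503 0.537
outer loop
vertex -0.778 -1.691 0.91
vertex -0.615 -1.22 1.146
vertex -2.136 -1.735 2.581
endloop
endfacet
facet normal 0.430 0.281 -0.858
outer loop
vertex -0.615 -1.22 1.146
vertex -1.264 -1.165 0.839
vertex -0.832 -0.717 1.202
endloop
endfacet
facet normal 0.638 0.192 0.745
outer loop
vertex -0.615 -1.22 1.146
vertex -0.832 -0.717 1.202
vertex -2.136 -1.735 2.581
endloop
endfacet
facet normal 0.430 0.280 -0.858
outer loop
vertex -0.832 -0.717 1.202
vertex -1.264 -1.165 0.839
vertex -1.302 -0.476 1.045
endloop
endfacet
facet normal 0.147 0.725 0.673
outer loop
vertex -0.832 -0.717 1.202
vertex -1.302 -0.476 1.045
vertex -2.136 -1.735 2.581
endloop
endfacet
facet normal 0.429 0.280 -0.858
outer loop
vertex -1.302 -0.476 1.045
vertex -1.264 -1.165 0.839
vertex -1.75 -0.638 0.768
endloop
endfacet
facet normal -0.508 0.781 0.364
outer loop
vertex -1.302 -0.476 1.045
vertex -1.75 -0.638 0.768
vertex -2.136 -1.735 2.581
endloop
endfacet
facet normal 0.430 0.281 -0.858
outer loop
vertex -1.75 -0.638 0.768
vertex -1.264 -1.165 0.839
vertex -1.913 -1.109 0.532
endloop
endfacet
facet normal -0.945 0.328 -0.003
outer loop
vertex -1.75 -0.638 0.768
vertex -1.913 -1.109 0.532
vertex -2.136 -1.735 2.581
endloop
endfacet
facet normal 0.430 0.281 -0.858
outer loop
vertex -1.913 -1.109 0.532
vertex -1.264 -1.165 0.839
vertex -1.695 -1.613 0.476
endloop
endfacet
facet normal -0.905 -0.368 -0.211
outer loop
vertex -1.913 -1.109 0.532
vertex -1.695 -1.613 0.476
vertex -2.136 -1.735 2.581
endloop
endfacet
facet normal 0.431 0.281 -0.858
outer loop
vertex -1.695 -1.613 0.476
vertex -1.264 -1.165 0.839
vertex -1.225 -1.854 0.633
endloop
endfacet
facet normal -0.415 -0.899 -0.139
outer loop
vertex -1.695 -1.613 0.476
vertex -1.225 -1.854 0.633
vertex -2.136 -1.735 2.581
endloop
endfacet
facet normal 0.429 0.281 -0.858
outer loop
vertex -1.225 -1.854 0.633
vertex -1.264 -1.165 0.839
vertex -0.778 -1.691 0.91
endloop
endfacet
facet normal 0.242 -0.955 0.171
outer loop
vertex -1.225 -1.854 0.633
vertex -0.778 -1.691 0.91
vertex -2.136 -1.735 2.581
endloop
endfacet
facet normal -0.659 -0.723 -0.207
outer loop
vertex 3.477 1.973 -2.656
vertex 2.276 2.795 -1.702
vertex 2.828 3.067 -4.415
endloop
endfacet
facet normal 0.690 -0.473 -0.549
outer loop
vertex 3.904 4.245 -4.078
vertex 3.477 1.973 -2.656
vertex 2.828 3.067 -4.415
endloop
endfacet
facet normal -0.660 -0.723 -0.207
outer loop
vertex 2.828 3.067 -4.415
vertex 2.276 2.795 -1.702
vertex 1.628 3.889 -3.46
endloop
endfacet
facet normal -0.299 0.505 -0.810
outer loop
vertex 1.628 3.889 -3.46
vertex 3.904 4.245 -4.078
vertex 2.828 3.067 -4.415
endloop
endfacet
facet normal 0.298 -0.504 0.810
outer loop
vertex 3.477 1.973 -2.656
vertex 3.352 3.973 -1.365
vertex 2.276 2.795 -1.702
endloop
endfacet
facet normal 0.690 -0.473 -0.548
outer loop
vertex 4.552 3.151 -2.32
vertex 3.477 1.973 -2.656
vertex 3.904 4.245 -4.078
endloop
endfacet
facet normal 0.299 -0.504 0.810
outer loop
vertex 4.552 3.151 -2.32
vertex 3.352 3.973 -1.365
vertex 3.477 1.973 -2.656
endloop
endfacet
facet normal -0.690 0.473 0.548
outer loop
vertex 2.276 2.795 -1.702
vertex 3.352 3.973 -1.365
vertex 1.628 3.889 -3.46
endloop
endfacet
facet normal -0.299 0.504 -0.810
outer loop
vertex 2.703 5.067 -3.124
vertex 3.904 4.245 -4.078
vertex 1.628 3.889 -3.46
endloop
endfacet
facet normal -0.690 0.473 0.549
outer loop
vertex 1.628 3.889 -3.46
vertex 3.352 3.973 -1.365
vertex 2.703 5.067 -3.124
endloop
endfacet
facet normal 0.659 0.723 0.207
outer loop
vertex 2.703 5.067 -3.124
vertex 4.552 3.151 -2.32
vertex 3.904 4.245 -4.078
endloop
endfacet
facet normal 0.659 0.723 0.206
outer loop
vertex 3.352 3.973 -1.365
vertex 4.552 3.151 -2.32
vertex 2.703 5.067 -3.124
endloop
endfacet
facet normal -0.702 -0.206 -0.682
outer loop
vertex 1.472 -3.856 3.102
vertex 1.073 -2.545 3.116
vertex 2.778 -3.442 1.632
endloop
endfacet
facet normal 0.291 -0.957 -0.011
outer loop
vertex 3.347 -3.275 2.184
vertex 1.472 -3.856 3.102
vertex 2.778 -3.442 1.632
endloop
endfacet
facet normal -0.702 -0.207 -0.682
outer loop
vertex 2.778 -3.442 1.632
vertex 1.073 -2.545 3.116
vertex 2.379 -2.132 1.646
endloop
endfacet
facet normal 0.650 0.206 -0.732
outer loop
vertex 2.379 -2.132 1.646
vertex 3.347 -3.275 2.184
vertex 2.778 -3.442 1.632
endloop
endfacet
facet normal -0.650 -0.206 0.732
outer loop
vertex 1.472 -3.856 3.102
vertex 1.642 -2.378 3.668
vertex 1.073 -2.545 3.116
endloop
endfacet
facet normal 0.292 -0.956 -0.010
outer loop
vertex 2.041 -3.688 3.654
vertex 1.472 -3.856 3.102
vertex 3.347 -3.275 2.184
endloop
endfacet
facet normal -0.649 -0.206 0.732
outer loop
vertex 2.041 -3.688 3.654
vertex 1.642 -2.378 3.668
vertex 1.472 -3.856 3.102
endloop
endfacet
facet normal -0.291 0.957 0.010
outer loop
vertex 1.073 -2.545 3.116
vertex 1.642 -2.378 3.668
vertex 2.379 -2.132 1.646
endloop
endfacet
facet normal 0.650 0.205 -0.732
outer loop
vertex 2.948 -1.964 2.198
vertex 3.347 -3.275 2.184
vertex 2.379 -2.132 1.646
endloop
endfacet
facet normal -0.292 0.956 0.010
outer loop
vertex 2.379 -2.132 1.646
vertex 1.642 -2.378 3.668
vertex 2.948 -1.964 2.198
endloop
endfacet
facet normal 0.702 0.206 0.682
outer loop
vertex 2.948 -1.964 2.198
vertex 2.041 -3.688 3.654
vertex 3.347 -3.275 2.184
endloop
endfacet
facet normal 0.702 0.206 0.682
outer loop
vertex 1.642 -2.378 3.668
vertex 2.041 -3.688 3.654
vertex 2.948 -1.964 2.198
endloop
endfacet

endsolid


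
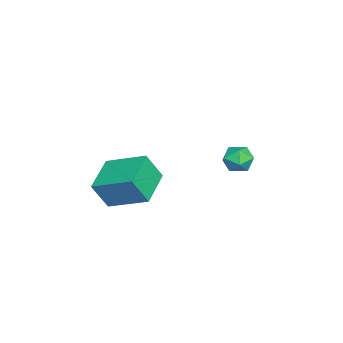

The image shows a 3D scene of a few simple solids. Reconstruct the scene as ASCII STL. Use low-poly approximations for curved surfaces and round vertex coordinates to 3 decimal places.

solid 
facet normal -0.957 0.099 0.273
outer loop
vertex 2.953 -0.733 2.167
vertex 3.345 0.992 2.914
vertex 2.663 -0.135 0.936
endloop
endfacet
facet normal -0.204 -0.899 -0.388
outer loop
vertex 4.375 -0.312 0.446
vertex 2.953 -0.733 2.167
vertex 2.663 -0.135 0.936
endloop
endfacet
facet normal -0.957 0.098 0.274
outer loop
vertex 2.663 -0.135 0.936
vertex 3.345 0.992 2.914
vertex 3.054 1.59 1.682
endloop
endfacet
facet normal -0.208 0.428 -0.880
outer loop
vertex 3.054 1.59 1.682
vertex 4.375 -0.312 0.446
vertex 2.663 -0.135 0.936
endloop
endfacet
facet normal 0.208 -0.428 0.880
outer loop
vertex 2.953 -0.733 2.167
vertex 5.057 0.815 2.424
vertex 3.345 0.992 2.914
endloop
endfacet
facet normal -0.204 -0.899 -0.388
outer loop
vertex 4.666 -0.91 1.678
vertex 2.953 -0.733 2.167
vertex 4.375 -0.312 0.446
endloop
endfacet
facet normal 0.207 -0.427 0.880
outer loop
vertex 4.666 -0.91 1.678
vertex 5.057 0.815 2.424
vertex 2.953 -0.733 2.167
endloop
endfacet
facet normal 0.204 0.899 0.388
outer loop
vertex 3.345 0.992 2.914
vertex 5.057 0.815 2.424
vertex 3.054 1.59 1.682
endloop
endfacet
facet normal -0.207 0.428 -0.880
outer loop
vertex 4.767 1.413 1.193
vertex 4.375 -0.312 0.446
vertex 3.054 1.59 1.682
endloop
endfacet
facet normal 0.204 0.899 0.389
outer loop
vertex 3.054 1.59 1.682
vertex 5.057 0.815 2.424
vertex 4.767 1.413 1.193
endloop
endfacet
facet normal 0.957 -0.099 -0.274
outer loop
vertex 4.767 1.413 1.193
vertex 4.666 -0.91 1.678
vertex 4.375 -0.312 0.446
endloop
endfacet
facet normal 0.957 -0.099 -0.273
outer loop
vertex 5.057 0.815 2.424
vertex 4.666 -0.91 1.678
vertex 4.767 1.413 1.193
endloop
endfacet
facet normal -0.454 0.849 0.268
outer loop
vertex -1.456 4.426 0.347
vertex -1.466 4.19 1.077
vertex -0.869 4.593 0.812
endloop
endfacet
facet normal -0.034 0.953 -0.300
outer loop
vertex -1.456 4.426 0.347
vertex -0.869 4.593 0.812
vertex -0.734 4.371 0.09
endloop
endfacet
facet normal -0.252 0.516 -0.819
outer loop
vertex -1.456 4.426 0.347
vertex -0.734 4.371 0.09
vertex -1.249 3.831 -0.092
endloop
endfacet
facet normal -0.808 0.141 -0.572
outer loop
vertex -1.456 4.426 0.347
vertex -1.249 3.831 -0.092
vertex -1.701 3.719 0.518
endloop
endfacet
facet normal -0.932 0.347 0.099
outer loop
vertex -1.456 4.426 0.347
vertex -1.701 3.719 0.518
vertex -1.466 4.19 1.077
endloop
endfacet
facet normal 0.631 0.767 -0.118
outer loop
vertex -0.734 4.371 0.09
vertex -0.869 4.593 0.812
vertex -0.299 4.101 0.662
endloop
endfacet
facet normal -0.050 0.599 0.799
outer loop
vertex -0.869 4.593 0.812
vertex -1.466 4.19 1.077
vertex -0.751 3.989 1.272
endloop
endfacet
facet normal -0.824 -0.213 0.526
outer loop
vertex -1.466 4.19 1.077
vertex -1.701 3.719 0.518
vertex -1.266 3.449 1.09
endloop
endfacet
facet normal -0.621 -0.548 -0.561
outer loop
vertex -1.701 3.719 0.518
vertex -1.249 3.831 -0.092
vertex -1.131 3.227 0.368
endloop
endfacet
facet normal 0.278 0.058 -0.959
outer loop
vertex -1.249 3.831 -0.092
vertex -0.734 4.371 0.09
vertex -0.534 3.63 0.103
endloop
endfacet
facet normal 0.808 -0.141 0.572
outer loop
vertex -0.544 3.394 0.833
vertex -0.299 4.101 0.662
vertex -0.751 3.989 1.272
endloop
endfacet
facet normal 0.252 -0.516 0.819
outer loop
vertex -0.544 3.394 0.833
vertex -0.751 3.989 1.272
vertex -1.266 3.449 1.09
endloop
endfacet
facet normal 0.034 -0.953 0.300
outer loop
vertex -0.544 3.394 0.833
vertex -1.266 3.449 1.09
vertex -1.131 3.227 0.368
endloop
endfacet
facet normal 0.454 -0.849 -0.268
outer loop
vertex -0.544 3.394 0.833
vertex -1.131 3.227 0.368
vertex -0.534 3.63 0.103
endloop
endfacet
facet normal 0.932 -0.347 -0.099
outer loop
vertex -0.544 3.394 0.833
vertex -0.534 3.63 0.103
vertex -0.299 4.101 0.662
endloop
endfacet
facet normal 0.621 0.548 0.561
outer loop
vertex -0.751 3.989 1.272
vertex -0.299 4.101 0.662
vertex -0.869 4.593 0.812
endloop
endfacet
facet normal -0.278 -0.058 0.959
outer loop
vertex -1.266 3.449 1.09
vertex -0.751 3.989 1.272
vertex -1.466 4.19 1.077
endloop
endfacet
facet normal -0.631 -0.767 0.118
outer loop
vertex -1.131 3.227 0.368
vertex -1.266 3.449 1.09
vertex -1.701 3.719 0.518
endloop
endfacet
facet normal 0.050 -0.599 -0.799
outer loop
vertex -0.534 3.63 0.103
vertex -1.131 3.227 0.368
vertex -1.249 3.831 -0.092
endloop
endfacet
facet normal 0.824 0.213 -0.526
outer loop
vertex -0.299 4.101 0.662
vertex -0.534 3.63 0.103
vertex -0.734 4.371 0.09
endloop
endfacet

endsolid


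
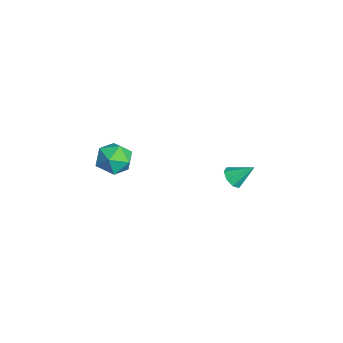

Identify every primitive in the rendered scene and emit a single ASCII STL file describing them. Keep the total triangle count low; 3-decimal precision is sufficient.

solid 
facet normal 0.302 0.945 -0.124
outer loop
vertex 1.838 -2.631 0.636
vertex 1.298 -2.35 1.467
vertex 2.279 -2.65 1.567
endloop
endfacet
facet normal 0.793 0.487 -0.366
outer loop
vertex 1.838 -2.631 0.636
vertex 2.279 -2.65 1.567
vertex 2.446 -3.42 0.903
endloop
endfacet
facet normal 0.489 0.083 -0.868
outer loop
vertex 1.838 -2.631 0.636
vertex 2.446 -3.42 0.903
vertex 1.568 -3.596 0.392
endloop
endfacet
facet normal -0.191 0.290 -0.938
outer loop
vertex 1.838 -2.631 0.636
vertex 1.568 -3.596 0.392
vertex 0.859 -2.935 0.741
endloop
endfacet
facet normal -0.307 0.823 -0.478
outer loop
vertex 1.838 -2.631 0.636
vertex 0.859 -2.935 0.741
vertex 1.298 -2.35 1.467
endloop
endfacet
facet normal 0.983 0.062 0.175
outer loop
vertex 2.446 -3.42 0.903
vertex 2.279 -2.65 1.567
vertex 2.281 -3.625 1.899
endloop
endfacet
facet normal 0.188 0.803 0.565
outer loop
vertex 2.279 -2.65 1.567
vertex 1.298 -2.35 1.467
vertex 1.572 -2.964 2.248
endloop
endfacet
facet normal -0.796 0.606 -0.007
outer loop
vertex 1.298 -2.35 1.467
vertex 0.859 -2.935 0.741
vertex 0.694 -3.14 1.737
endloop
endfacet
facet normal -0.609 -0.257 -0.751
outer loop
vertex 0.859 -2.935 0.741
vertex 1.568 -3.596 0.392
vertex 0.861 -3.91 1.073
endloop
endfacet
facet normal 0.490 -0.593 -0.638
outer loop
vertex 1.568 -3.596 0.392
vertex 2.446 -3.42 0.903
vertex 1.842 -4.21 1.173
endloop
endfacet
facet normal 0.191 -0.290 0.938
outer loop
vertex 1.302 -3.929 2.004
vertex 2.281 -3.625 1.899
vertex 1.572 -2.964 2.248
endloop
endfacet
facet normal -0.489 -0.083 0.868
outer loop
vertex 1.302 -3.929 2.004
vertex 1.572 -2.964 2.248
vertex 0.694 -3.14 1.737
endloop
endfacet
facet normal -0.793 -0.487 0.366
outer loop
vertex 1.302 -3.929 2.004
vertex 0.694 -3.14 1.737
vertex 0.861 -3.91 1.073
endloop
endfacet
facet normal -0.302 -0.945 0.124
outer loop
vertex 1.302 -3.929 2.004
vertex 0.861 -3.91 1.073
vertex 1.842 -4.21 1.173
endloop
endfacet
facet normal 0.307 -0.823 0.478
outer loop
vertex 1.302 -3.929 2.004
vertex 1.842 -4.21 1.173
vertex 2.281 -3.625 1.899
endloop
endfacet
facet normal 0.609 0.257 0.751
outer loop
vertex 1.572 -2.964 2.248
vertex 2.281 -3.625 1.899
vertex 2.279 -2.65 1.567
endloop
endfacet
facet normal -0.490 0.593 0.638
outer loop
vertex 0.694 -3.14 1.737
vertex 1.572 -2.964 2.248
vertex 1.298 -2.35 1.467
endloop
endfacet
facet normal -0.983 -0.062 -0.175
outer loop
vertex 0.861 -3.91 1.073
vertex 0.694 -3.14 1.737
vertex 0.859 -2.935 0.741
endloop
endfacet
facet normal -0.188 -0.803 -0.565
outer loop
vertex 1.842 -4.21 1.173
vertex 0.861 -3.91 1.073
vertex 1.568 -3.596 0.392
endloop
endfacet
facet normal 0.796 -0.606 0.007
outer loop
vertex 2.281 -3.625 1.899
vertex 1.842 -4.21 1.173
vertex 2.446 -3.42 0.903
endloop
endfacet
facet normal -0.214 -0.725 -0.655
outer loop
vertex 0.397 3.191 -3.146
vertex -0.121 2.979 -2.742
vertex -0.06 3.43 -3.261
endloop
endfacet
facet normal 0.502 0.772 -0.389
outer loop
vertex 0.397 3.191 -3.146
vertex -0.06 3.43 -3.261
vertex 0.181 4.001 -1.818
endloop
endfacet
facet normal -0.216 -0.724 -0.655
outer loop
vertex -0.06 3.43 -3.261
vertex -0.121 2.979 -2.742
vertex -0.552 3.406 -3.072
endloop
endfacet
facet normal -0.175 0.925 -0.337
outer loop
vertex -0.06 3.43 -3.261
vertex -0.552 3.406 -3.072
vertex 0.181 4.001 -1.818
endloop
endfacet
facet normal -0.215 -0.724 -0.656
outer loop
vertex -0.552 3.406 -3.072
vertex -0.121 2.979 -2.742
vertex -0.792 3.131 -2.69
endloop
endfacet
facet normal -0.700 0.711 0.072
outer loop
vertex -0.552 3.406 -3.072
vertex -0.792 3.131 -2.69
vertex 0.181 4.001 -1.818
endloop
endfacet
facet normal -0.215 -0.725 -0.654
outer loop
vertex -0.792 3.131 -2.69
vertex -0.121 2.979 -2.742
vertex -0.639 2.768 -2.338
endloop
endfacet
facet normal -0.762 0.256 0.595
outer loop
vertex -0.792 3.131 -2.69
vertex -0.639 2.768 -2.338
vertex 0.181 4.001 -1.818
endloop
endfacet
facet normal -0.216 -0.724 -0.655
outer loop
vertex -0.639 2.768 -2.338
vertex -0.121 2.979 -2.742
vertex -0.183 2.528 -2.223
endloop
endfacet
facet normal -0.326 -0.175 0.929
outer loop
vertex -0.639 2.768 -2.338
vertex -0.183 2.528 -2.223
vertex 0.181 4.001 -1.818
endloop
endfacet
facet normal -0.214 -0.724 -0.655
outer loop
vertex -0.183 2.528 -2.223
vertex -0.121 2.979 -2.742
vertex 0.31 2.553 -2.412
endloop
endfacet
facet normal 0.353 -0.328 0.876
outer loop
vertex -0.183 2.528 -2.223
vertex 0.31 2.553 -2.412
vertex 0.181 4.001 -1.818
endloop
endfacet
facet normal -0.214 -0.724 -0.656
outer loop
vertex 0.31 2.553 -2.412
vertex -0.121 2.979 -2.742
vertex 0.55 2.828 -2.794
endloop
endfacet
facet normal 0.876 -0.114 0.468
outer loop
vertex 0.31 2.553 -2.412
vertex 0.55 2.828 -2.794
vertex 0.181 4.001 -1.818
endloop
endfacet
facet normal -0.214 -0.725 -0.655
outer loop
vertex 0.55 2.828 -2.794
vertex -0.121 2.979 -2.742
vertex 0.397 3.191 -3.146
endloop
endfacet
facet normal 0.938 0.341 -0.056
outer loop
vertex 0.55 2.828 -2.794
vertex 0.397 3.191 -3.146
vertex 0.181 4.001 -1.818
endloop
endfacet

endsolid


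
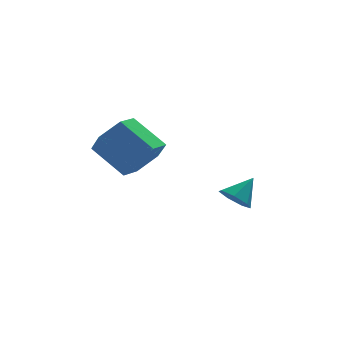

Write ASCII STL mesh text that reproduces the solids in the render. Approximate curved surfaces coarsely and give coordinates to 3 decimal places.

solid 
facet normal 0.575 -0.589 -0.567
outer loop
vertex 0.234 3.837 0.524
vertex -0.378 3.046 0.725
vertex -0.563 3.642 -0.082
endloop
endfacet
facet normal 0.242 0.785 -0.570
outer loop
vertex 0.234 3.837 0.524
vertex -0.563 3.642 -0.082
vertex -0.75 4.845 1.494
endloop
endfacet
facet normal 0.242 0.785 -0.570
outer loop
vertex -0.75 4.845 1.494
vertex -0.563 3.642 -0.082
vertex -1.547 4.65 0.888
endloop
endfacet
facet normal -0.575 0.589 0.567
outer loop
vertex -0.75 4.845 1.494
vertex -1.547 4.65 0.888
vertex -1.362 4.054 1.695
endloop
endfacet
facet normal 0.575 -0.589 -0.567
outer loop
vertex -0.563 3.642 -0.082
vertex -0.378 3.046 0.725
vertex -1.175 2.851 0.119
endloop
endfacet
facet normal -0.556 0.227 -0.800
outer loop
vertex -0.563 3.642 -0.082
vertex -1.175 2.851 0.119
vertex -1.547 4.65 0.888
endloop
endfacet
facet normal -0.556 0.227 -0.800
outer loop
vertex -1.547 4.65 0.888
vertex -1.175 2.851 0.119
vertex -2.159 3.859 1.089
endloop
endfacet
facet normal -0.575 0.589 0.567
outer loop
vertex -1.547 4.65 0.888
vertex -2.159 3.859 1.089
vertex -1.362 4.054 1.695
endloop
endfacet
facet normal 0.575 -0.589 -0.567
outer loop
vertex -1.175 2.851 0.119
vertex -0.378 3.046 0.725
vertex -0.99 2.255 0.926
endloop
endfacet
facet normal -0.798 -0.558 -0.229
outer loop
vertex -1.175 2.851 0.119
vertex -0.99 2.255 0.926
vertex -2.159 3.859 1.089
endloop
endfacet
facet normal -0.798 -0.558 -0.229
outer loop
vertex -2.159 3.859 1.089
vertex -0.99 2.255 0.926
vertex -1.974 3.263 1.896
endloop
endfacet
facet normal -0.575 0.589 0.567
outer loop
vertex -2.159 3.859 1.089
vertex -1.974 3.263 1.896
vertex -1.362 4.054 1.695
endloop
endfacet
facet normal 0.575 -0.589 -0.567
outer loop
vertex -0.99 2.255 0.926
vertex -0.378 3.046 0.725
vertex -0.193 2.45 1.532
endloop
endfacet
facet normal -0.242 -0.785 0.570
outer loop
vertex -0.99 2.255 0.926
vertex -0.193 2.45 1.532
vertex -1.974 3.263 1.896
endloop
endfacet
facet normal -0.242 -0.785 0.570
outer loop
vertex -1.974 3.263 1.896
vertex -0.193 2.45 1.532
vertex -1.177 3.458 2.502
endloop
endfacet
facet normal -0.575 0.589 0.567
outer loop
vertex -1.974 3.263 1.896
vertex -1.177 3.458 2.502
vertex -1.362 4.054 1.695
endloop
endfacet
facet normal 0.575 -0.589 -0.567
outer loop
vertex -0.193 2.45 1.532
vertex -0.378 3.046 0.725
vertex 0.419 3.241 1.331
endloop
endfacet
facet normal 0.556 -0.227 0.800
outer loop
vertex -0.193 2.45 1.532
vertex 0.419 3.241 1.331
vertex -1.177 3.458 2.502
endloop
endfacet
facet normal 0.556 -0.227 0.800
outer loop
vertex -1.177 3.458 2.502
vertex 0.419 3.241 1.331
vertex -0.565 4.249 2.301
endloop
endfacet
facet normal -0.575 0.589 0.567
outer loop
vertex -1.177 3.458 2.502
vertex -0.565 4.249 2.301
vertex -1.362 4.054 1.695
endloop
endfacet
facet normal 0.575 -0.589 -0.567
outer loop
vertex 0.419 3.241 1.331
vertex -0.378 3.046 0.725
vertex 0.234 3.837 0.524
endloop
endfacet
facet normal 0.798 0.558 0.229
outer loop
vertex 0.419 3.241 1.331
vertex 0.234 3.837 0.524
vertex -0.565 4.249 2.301
endloop
endfacet
facet normal 0.798 0.558 0.229
outer loop
vertex -0.565 4.249 2.301
vertex 0.234 3.837 0.524
vertex -0.75 4.845 1.494
endloop
endfacet
facet normal -0.575 0.589 0.567
outer loop
vertex -0.565 4.249 2.301
vertex -0.75 4.845 1.494
vertex -1.362 4.054 1.695
endloop
endfacet
facet normal -0.655 -0.351 -0.669
outer loop
vertex 3.574 3.503 -2.283
vertex 3.03 3.745 -1.878
vertex 3.385 4.086 -2.404
endloop
endfacet
facet normal 0.919 0.231 -0.320
outer loop
vertex 3.574 3.503 -2.283
vertex 3.385 4.086 -2.404
vertex 3.83 4.175 -1.062
endloop
endfacet
facet normal -0.655 -0.351 -0.669
outer loop
vertex 3.385 4.086 -2.404
vertex 3.03 3.745 -1.878
vertex 2.929 4.412 -2.129
endloop
endfacet
facet normal 0.479 0.851 -0.215
outer loop
vertex 3.385 4.086 -2.404
vertex 2.929 4.412 -2.129
vertex 3.83 4.175 -1.062
endloop
endfacet
facet normal -0.655 -0.351 -0.669
outer loop
vertex 2.929 4.412 -2.129
vertex 3.03 3.745 -1.878
vertex 2.549 4.237 -1.665
endloop
endfacet
facet normal -0.089 0.954 0.287
outer loop
vertex 2.929 4.412 -2.129
vertex 2.549 4.237 -1.665
vertex 3.83 4.175 -1.062
endloop
endfacet
facet normal -0.656 -0.352 -0.668
outer loop
vertex 2.549 4.237 -1.665
vertex 3.03 3.745 -1.878
vertex 2.532 3.691 -1.361
endloop
endfacet
facet normal -0.359 0.463 0.811
outer loop
vertex 2.549 4.237 -1.665
vertex 2.532 3.691 -1.361
vertex 3.83 4.175 -1.062
endloop
endfacet
facet normal -0.655 -0.352 -0.668
outer loop
vertex 2.532 3.691 -1.361
vertex 3.03 3.745 -1.878
vertex 2.89 3.186 -1.446
endloop
endfacet
facet normal -0.127 -0.252 0.959
outer loop
vertex 2.532 3.691 -1.361
vertex 2.89 3.186 -1.446
vertex 3.83 4.175 -1.062
endloop
endfacet
facet normal -0.655 -0.353 -0.669
outer loop
vertex 2.89 3.186 -1.446
vertex 3.03 3.745 -1.878
vertex 3.354 3.102 -1.856
endloop
endfacet
facet normal 0.432 -0.652 0.623
outer loop
vertex 2.89 3.186 -1.446
vertex 3.354 3.102 -1.856
vertex 3.83 4.175 -1.062
endloop
endfacet
facet normal -0.655 -0.353 -0.669
outer loop
vertex 3.354 3.102 -1.856
vertex 3.03 3.745 -1.878
vertex 3.574 3.503 -2.283
endloop
endfacet
facet normal 0.898 -0.437 0.052
outer loop
vertex 3.354 3.102 -1.856
vertex 3.574 3.503 -2.283
vertex 3.83 4.175 -1.062
endloop
endfacet

endsolid


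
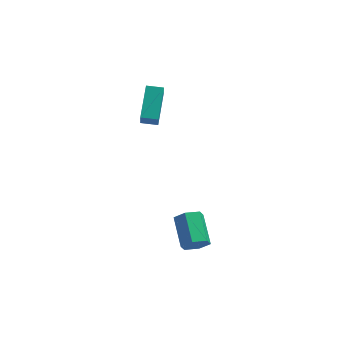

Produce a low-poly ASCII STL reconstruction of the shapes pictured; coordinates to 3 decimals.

solid 
facet normal -0.996 -0.016 0.085
outer loop
vertex 0.612 2.188 3.439
vertex 0.668 3.81 4.407
vertex 0.525 2.737 2.525
endloop
endfacet
facet normal -0.030 -0.858 -0.513
outer loop
vertex 1.372 2.75 2.453
vertex 0.612 2.188 3.439
vertex 0.525 2.737 2.525
endloop
endfacet
facet normal -0.996 -0.015 0.084
outer loop
vertex 0.525 2.737 2.525
vertex 0.668 3.81 4.407
vertex 0.582 4.359 3.493
endloop
endfacet
facet normal -0.081 0.513 -0.855
outer loop
vertex 0.582 4.359 3.493
vertex 1.372 2.75 2.453
vertex 0.525 2.737 2.525
endloop
endfacet
facet normal 0.081 -0.513 0.855
outer loop
vertex 0.612 2.188 3.439
vertex 1.515 3.823 4.335
vertex 0.668 3.81 4.407
endloop
endfacet
facet normal -0.030 -0.858 -0.513
outer loop
vertex 1.458 2.201 3.367
vertex 0.612 2.188 3.439
vertex 1.372 2.75 2.453
endloop
endfacet
facet normal 0.081 -0.513 0.855
outer loop
vertex 1.458 2.201 3.367
vertex 1.515 3.823 4.335
vertex 0.612 2.188 3.439
endloop
endfacet
facet normal 0.030 0.858 0.513
outer loop
vertex 0.668 3.81 4.407
vertex 1.515 3.823 4.335
vertex 0.582 4.359 3.493
endloop
endfacet
facet normal -0.081 0.513 -0.855
outer loop
vertex 1.428 4.372 3.421
vertex 1.372 2.75 2.453
vertex 0.582 4.359 3.493
endloop
endfacet
facet normal 0.030 0.858 0.513
outer loop
vertex 0.582 4.359 3.493
vertex 1.515 3.823 4.335
vertex 1.428 4.372 3.421
endloop
endfacet
facet normal 0.996 0.016 -0.084
outer loop
vertex 1.428 4.372 3.421
vertex 1.458 2.201 3.367
vertex 1.372 2.75 2.453
endloop
endfacet
facet normal 0.996 0.016 -0.085
outer loop
vertex 1.515 3.823 4.335
vertex 1.458 2.201 3.367
vertex 1.428 4.372 3.421
endloop
endfacet
facet normal 0.300 -0.844 -0.445
outer loop
vertex 4.353 -3.096 -0.31
vertex 3.828 -3.026 -0.797
vertex 4.473 -2.732 -0.919
endloop
endfacet
facet normal 0.939 0.180 0.293
outer loop
vertex 4.353 -3.096 -0.31
vertex 4.473 -2.732 -0.919
vertex 3.858 -1.704 0.424
endloop
endfacet
facet normal 0.939 0.180 0.293
outer loop
vertex 3.858 -1.704 0.424
vertex 4.473 -2.732 -0.919
vertex 3.978 -1.34 -0.185
endloop
endfacet
facet normal -0.300 0.844 0.445
outer loop
vertex 3.858 -1.704 0.424
vertex 3.978 -1.34 -0.185
vertex 3.332 -1.634 -0.063
endloop
endfacet
facet normal 0.301 -0.844 -0.444
outer loop
vertex 4.473 -2.732 -0.919
vertex 3.828 -3.026 -0.797
vertex 3.948 -2.662 -1.407
endloop
endfacet
facet normal 0.615 0.528 -0.586
outer loop
vertex 4.473 -2.732 -0.919
vertex 3.948 -2.662 -1.407
vertex 3.978 -1.34 -0.185
endloop
endfacet
facet normal 0.614 0.528 -0.587
outer loop
vertex 3.978 -1.34 -0.185
vertex 3.948 -2.662 -1.407
vertex 3.452 -1.27 -0.672
endloop
endfacet
facet normal -0.300 0.844 0.445
outer loop
vertex 3.978 -1.34 -0.185
vertex 3.452 -1.27 -0.672
vertex 3.332 -1.634 -0.063
endloop
endfacet
facet normal 0.299 -0.844 -0.445
outer loop
vertex 3.948 -2.662 -1.407
vertex 3.828 -3.026 -0.797
vertex 3.302 -2.956 -1.284
endloop
endfacet
facet normal -0.326 0.348 -0.879
outer loop
vertex 3.948 -2.662 -1.407
vertex 3.302 -2.956 -1.284
vertex 3.452 -1.27 -0.672
endloop
endfacet
facet normal -0.325 0.348 -0.879
outer loop
vertex 3.452 -1.27 -0.672
vertex 3.302 -2.956 -1.284
vertex 2.807 -1.564 -0.55
endloop
endfacet
facet normal -0.300 0.844 0.445
outer loop
vertex 3.452 -1.27 -0.672
vertex 2.807 -1.564 -0.55
vertex 3.332 -1.634 -0.063
endloop
endfacet
facet normal 0.300 -0.844 -0.445
outer loop
vertex 3.302 -2.956 -1.284
vertex 3.828 -3.026 -0.797
vertex 3.182 -3.32 -0.675
endloop
endfacet
facet normal -0.939 -0.180 -0.293
outer loop
vertex 3.302 -2.956 -1.284
vertex 3.182 -3.32 -0.675
vertex 2.807 -1.564 -0.55
endloop
endfacet
facet normal -0.939 -0.180 -0.293
outer loop
vertex 2.807 -1.564 -0.55
vertex 3.182 -3.32 -0.675
vertex 2.687 -1.928 0.059
endloop
endfacet
facet normal -0.300 0.844 0.445
outer loop
vertex 2.807 -1.564 -0.55
vertex 2.687 -1.928 0.059
vertex 3.332 -1.634 -0.063
endloop
endfacet
facet normal 0.300 -0.844 -0.445
outer loop
vertex 3.182 -3.32 -0.675
vertex 3.828 -3.026 -0.797
vertex 3.708 -3.39 -0.188
endloop
endfacet
facet normal -0.614 -0.528 0.587
outer loop
vertex 3.182 -3.32 -0.675
vertex 3.708 -3.39 -0.188
vertex 2.687 -1.928 0.059
endloop
endfacet
facet normal -0.615 -0.528 0.586
outer loop
vertex 2.687 -1.928 0.059
vertex 3.708 -3.39 -0.188
vertex 3.212 -1.998 0.547
endloop
endfacet
facet normal -0.301 0.844 0.444
outer loop
vertex 2.687 -1.928 0.059
vertex 3.212 -1.998 0.547
vertex 3.332 -1.634 -0.063
endloop
endfacet
facet normal 0.300 -0.844 -0.445
outer loop
vertex 3.708 -3.39 -0.188
vertex 3.828 -3.026 -0.797
vertex 4.353 -3.096 -0.31
endloop
endfacet
facet normal 0.325 -0.348 0.879
outer loop
vertex 3.708 -3.39 -0.188
vertex 4.353 -3.096 -0.31
vertex 3.212 -1.998 0.547
endloop
endfacet
facet normal 0.326 -0.348 0.879
outer loop
vertex 3.212 -1.998 0.547
vertex 4.353 -3.096 -0.31
vertex 3.858 -1.704 0.424
endloop
endfacet
facet normal -0.299 0.844 0.445
outer loop
vertex 3.212 -1.998 0.547
vertex 3.858 -1.704 0.424
vertex 3.332 -1.634 -0.063
endloop
endfacet

endsolid


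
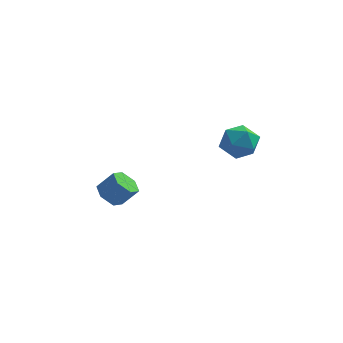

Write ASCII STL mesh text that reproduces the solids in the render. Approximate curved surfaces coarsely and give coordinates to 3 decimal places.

solid 
facet normal -0.963 0.136 0.234
outer loop
vertex 3.049 0.167 3.556
vertex 2.822 -1.03 3.32
vertex 3.15 -0.674 4.462
endloop
endfacet
facet normal -0.546 0.583 0.602
outer loop
vertex 3.049 0.167 3.556
vertex 3.15 -0.674 4.462
vertex 3.996 0.228 4.355
endloop
endfacet
facet normal -0.176 0.975 0.134
outer loop
vertex 3.049 0.167 3.556
vertex 3.996 0.228 4.355
vertex 4.191 0.429 3.146
endloop
endfacet
facet normal -0.364 0.771 -0.523
outer loop
vertex 3.049 0.167 3.556
vertex 4.191 0.429 3.146
vertex 3.465 -0.348 2.507
endloop
endfacet
facet normal -0.851 0.252 -0.461
outer loop
vertex 3.049 0.167 3.556
vertex 3.465 -0.348 2.507
vertex 2.822 -1.03 3.32
endloop
endfacet
facet normal -0.081 0.192 0.978
outer loop
vertex 3.996 0.228 4.355
vertex 3.15 -0.674 4.462
vertex 4.355 -0.932 4.613
endloop
endfacet
facet normal -0.756 -0.530 0.383
outer loop
vertex 3.15 -0.674 4.462
vertex 2.822 -1.03 3.32
vertex 3.629 -1.709 3.974
endloop
endfacet
facet normal -0.575 -0.343 -0.743
outer loop
vertex 2.822 -1.03 3.32
vertex 3.465 -0.348 2.507
vertex 3.824 -1.508 2.765
endloop
endfacet
facet normal 0.212 0.495 -0.843
outer loop
vertex 3.465 -0.348 2.507
vertex 4.191 0.429 3.146
vertex 4.67 -0.606 2.658
endloop
endfacet
facet normal 0.517 0.827 0.221
outer loop
vertex 4.191 0.429 3.146
vertex 3.996 0.228 4.355
vertex 4.998 -0.25 3.8
endloop
endfacet
facet normal 0.364 -0.771 0.523
outer loop
vertex 4.771 -1.447 3.564
vertex 4.355 -0.932 4.613
vertex 3.629 -1.709 3.974
endloop
endfacet
facet normal 0.176 -0.975 -0.134
outer loop
vertex 4.771 -1.447 3.564
vertex 3.629 -1.709 3.974
vertex 3.824 -1.508 2.765
endloop
endfacet
facet normal 0.546 -0.583 -0.602
outer loop
vertex 4.771 -1.447 3.564
vertex 3.824 -1.508 2.765
vertex 4.67 -0.606 2.658
endloop
endfacet
facet normal 0.963 -0.136 -0.234
outer loop
vertex 4.771 -1.447 3.564
vertex 4.67 -0.606 2.658
vertex 4.998 -0.25 3.8
endloop
endfacet
facet normal 0.851 -0.252 0.461
outer loop
vertex 4.771 -1.447 3.564
vertex 4.998 -0.25 3.8
vertex 4.355 -0.932 4.613
endloop
endfacet
facet normal -0.212 -0.495 0.843
outer loop
vertex 3.629 -1.709 3.974
vertex 4.355 -0.932 4.613
vertex 3.15 -0.674 4.462
endloop
endfacet
facet normal -0.517 -0.827 -0.221
outer loop
vertex 3.824 -1.508 2.765
vertex 3.629 -1.709 3.974
vertex 2.822 -1.03 3.32
endloop
endfacet
facet normal 0.081 -0.192 -0.978
outer loop
vertex 4.67 -0.606 2.658
vertex 3.824 -1.508 2.765
vertex 3.465 -0.348 2.507
endloop
endfacet
facet normal 0.756 0.530 -0.383
outer loop
vertex 4.998 -0.25 3.8
vertex 4.67 -0.606 2.658
vertex 4.191 0.429 3.146
endloop
endfacet
facet normal 0.575 0.343 0.743
outer loop
vertex 4.355 -0.932 4.613
vertex 4.998 -0.25 3.8
vertex 3.996 0.228 4.355
endloop
endfacet
facet normal -0.649 -0.111 -0.753
outer loop
vertex -2.832 0.556 -3.095
vertex -3.577 0.629 -2.463
vertex -3.217 1.434 -2.892
endloop
endfacet
facet normal 0.651 0.430 -0.625
outer loop
vertex -2.832 0.556 -3.095
vertex -3.217 1.434 -2.892
vertex -1.878 0.718 -1.989
endloop
endfacet
facet normal 0.652 0.431 -0.624
outer loop
vertex -1.878 0.718 -1.989
vertex -3.217 1.434 -2.892
vertex -2.263 1.595 -1.785
endloop
endfacet
facet normal 0.649 0.110 0.753
outer loop
vertex -1.878 0.718 -1.989
vertex -2.263 1.595 -1.785
vertex -2.623 0.791 -1.357
endloop
endfacet
facet normal -0.650 -0.110 -0.752
outer loop
vertex -3.217 1.434 -2.892
vertex -3.577 0.629 -2.463
vertex -3.962 1.507 -2.259
endloop
endfacet
facet normal -0.015 0.991 -0.132
outer loop
vertex -3.217 1.434 -2.892
vertex -3.962 1.507 -2.259
vertex -2.263 1.595 -1.785
endloop
endfacet
facet normal -0.014 0.991 -0.133
outer loop
vertex -2.263 1.595 -1.785
vertex -3.962 1.507 -2.259
vertex -3.008 1.669 -1.153
endloop
endfacet
facet normal 0.649 0.110 0.753
outer loop
vertex -2.263 1.595 -1.785
vertex -3.008 1.669 -1.153
vertex -2.623 0.791 -1.357
endloop
endfacet
facet normal -0.649 -0.110 -0.753
outer loop
vertex -3.962 1.507 -2.259
vertex -3.577 0.629 -2.463
vertex -4.322 0.702 -1.831
endloop
endfacet
facet normal -0.666 0.560 0.493
outer loop
vertex -3.962 1.507 -2.259
vertex -4.322 0.702 -1.831
vertex -3.008 1.669 -1.153
endloop
endfacet
facet normal -0.666 0.560 0.493
outer loop
vertex -3.008 1.669 -1.153
vertex -4.322 0.702 -1.831
vertex -3.368 0.864 -0.725
endloop
endfacet
facet normal 0.649 0.110 0.753
outer loop
vertex -3.008 1.669 -1.153
vertex -3.368 0.864 -0.725
vertex -2.623 0.791 -1.357
endloop
endfacet
facet normal -0.649 -0.110 -0.753
outer loop
vertex -4.322 0.702 -1.831
vertex -3.577 0.629 -2.463
vertex -3.937 -0.175 -2.035
endloop
endfacet
facet normal -0.651 -0.431 0.625
outer loop
vertex -4.322 0.702 -1.831
vertex -3.937 -0.175 -2.035
vertex -3.368 0.864 -0.725
endloop
endfacet
facet normal -0.652 -0.430 0.624
outer loop
vertex -3.368 0.864 -0.725
vertex -3.937 -0.175 -2.035
vertex -2.983 -0.014 -0.928
endloop
endfacet
facet normal 0.649 0.111 0.753
outer loop
vertex -3.368 0.864 -0.725
vertex -2.983 -0.014 -0.928
vertex -2.623 0.791 -1.357
endloop
endfacet
facet normal -0.649 -0.110 -0.753
outer loop
vertex -3.937 -0.175 -2.035
vertex -3.577 0.629 -2.463
vertex -3.192 -0.249 -2.667
endloop
endfacet
facet normal 0.014 -0.991 0.132
outer loop
vertex -3.937 -0.175 -2.035
vertex -3.192 -0.249 -2.667
vertex -2.983 -0.014 -0.928
endloop
endfacet
facet normal 0.015 -0.991 0.132
outer loop
vertex -2.983 -0.014 -0.928
vertex -3.192 -0.249 -2.667
vertex -2.238 -0.087 -1.561
endloop
endfacet
facet normal 0.650 0.110 0.752
outer loop
vertex -2.983 -0.014 -0.928
vertex -2.238 -0.087 -1.561
vertex -2.623 0.791 -1.357
endloop
endfacet
facet normal -0.649 -0.110 -0.753
outer loop
vertex -3.192 -0.249 -2.667
vertex -3.577 0.629 -2.463
vertex -2.832 0.556 -3.095
endloop
endfacet
facet normal 0.666 -0.560 -0.493
outer loop
vertex -3.192 -0.249 -2.667
vertex -2.832 0.556 -3.095
vertex -2.238 -0.087 -1.561
endloop
endfacet
facet normal 0.666 -0.560 -0.493
outer loop
vertex -2.238 -0.087 -1.561
vertex -2.832 0.556 -3.095
vertex -1.878 0.718 -1.989
endloop
endfacet
facet normal 0.649 0.110 0.753
outer loop
vertex -2.238 -0.087 -1.561
vertex -1.878 0.718 -1.989
vertex -2.623 0.791 -1.357
endloop
endfacet

endsolid
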